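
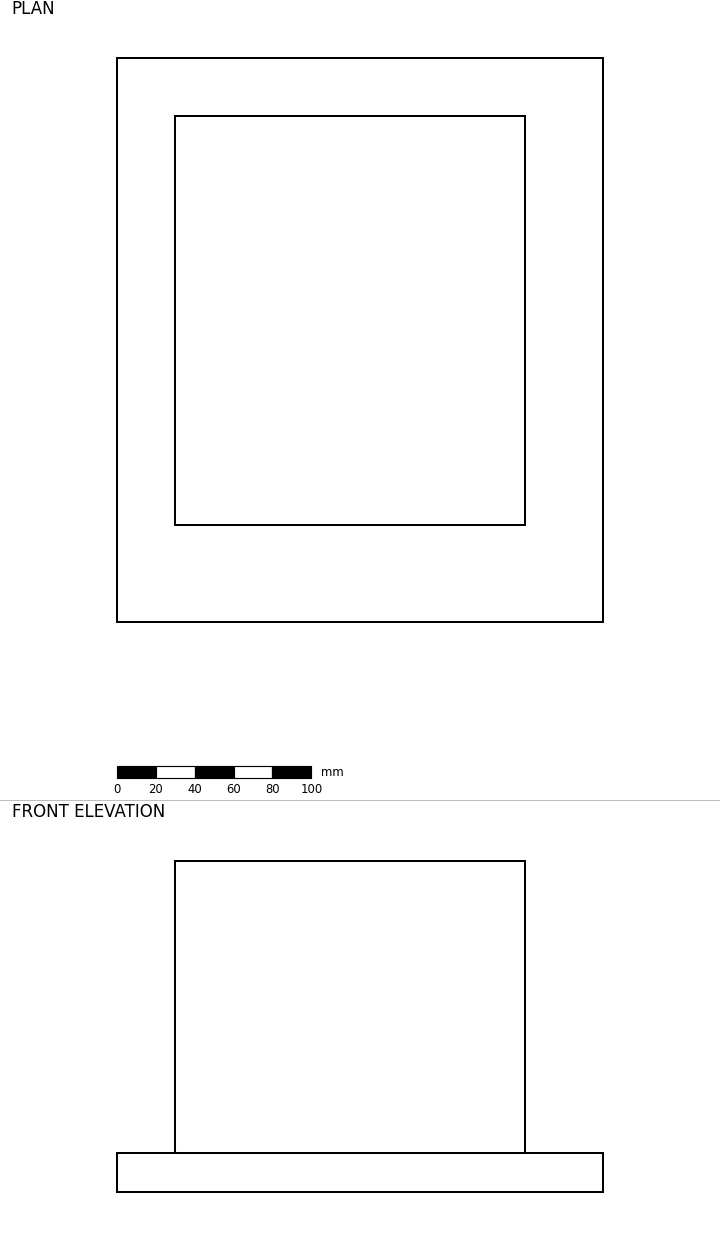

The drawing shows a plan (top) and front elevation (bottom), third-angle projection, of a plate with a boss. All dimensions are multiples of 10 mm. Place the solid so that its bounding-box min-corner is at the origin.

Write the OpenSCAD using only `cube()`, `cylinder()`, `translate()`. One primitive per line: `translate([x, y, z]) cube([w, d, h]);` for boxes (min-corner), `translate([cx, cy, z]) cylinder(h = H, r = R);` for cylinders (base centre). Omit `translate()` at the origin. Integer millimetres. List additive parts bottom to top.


cube([250, 290, 20]);
translate([30, 50, 20]) cube([180, 210, 150]);


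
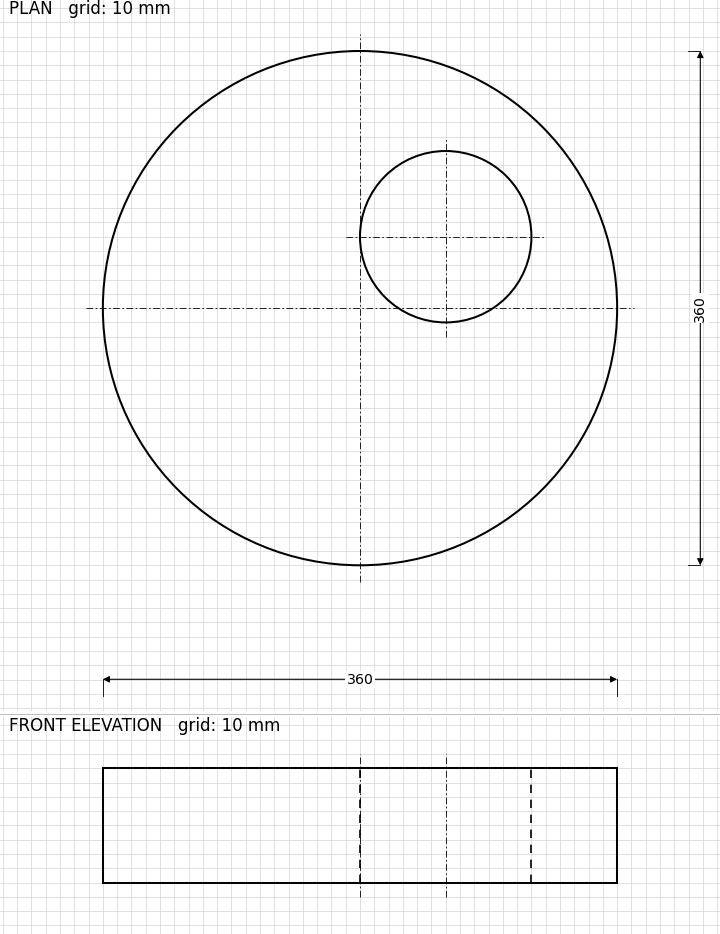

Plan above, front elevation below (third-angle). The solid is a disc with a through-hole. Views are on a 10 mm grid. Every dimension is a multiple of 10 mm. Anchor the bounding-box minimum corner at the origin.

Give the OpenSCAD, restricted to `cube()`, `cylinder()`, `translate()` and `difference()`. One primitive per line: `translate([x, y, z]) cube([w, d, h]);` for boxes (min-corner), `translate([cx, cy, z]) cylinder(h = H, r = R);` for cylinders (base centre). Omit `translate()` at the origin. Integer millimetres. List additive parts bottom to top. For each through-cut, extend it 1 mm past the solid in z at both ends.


difference() {
  translate([180, 180, 0]) cylinder(h = 80, r = 180);
  translate([240, 230, -1]) cylinder(h = 82, r = 60);
}


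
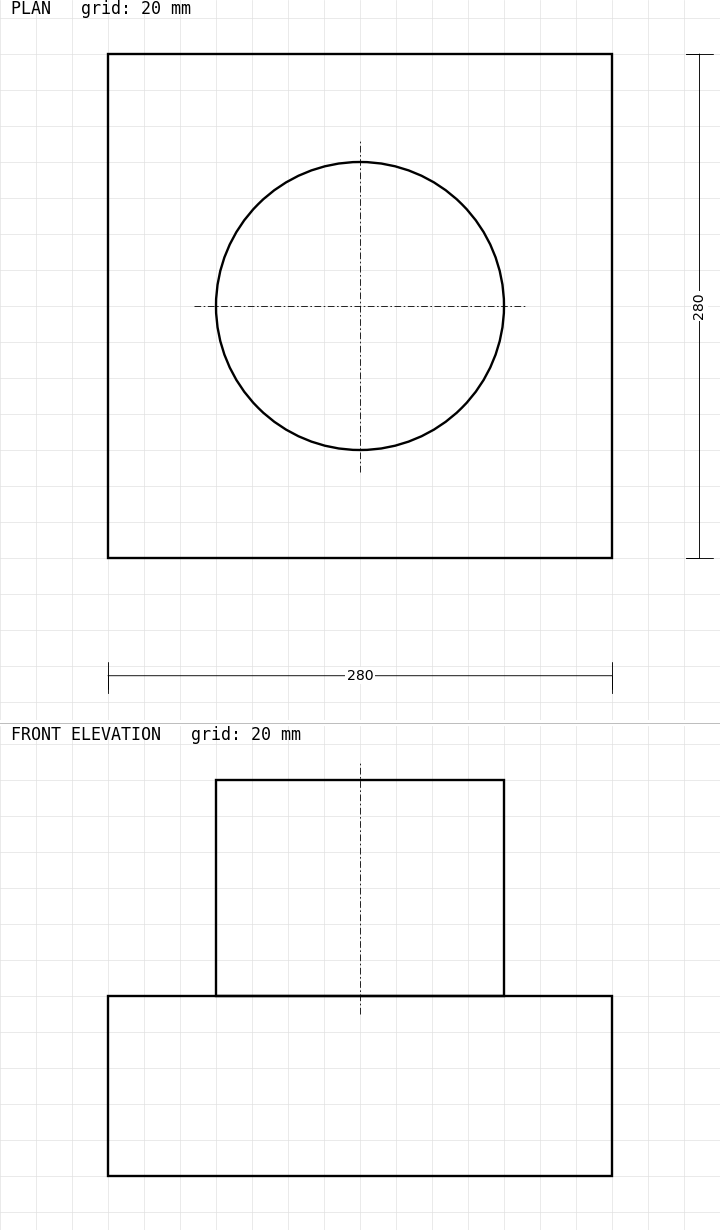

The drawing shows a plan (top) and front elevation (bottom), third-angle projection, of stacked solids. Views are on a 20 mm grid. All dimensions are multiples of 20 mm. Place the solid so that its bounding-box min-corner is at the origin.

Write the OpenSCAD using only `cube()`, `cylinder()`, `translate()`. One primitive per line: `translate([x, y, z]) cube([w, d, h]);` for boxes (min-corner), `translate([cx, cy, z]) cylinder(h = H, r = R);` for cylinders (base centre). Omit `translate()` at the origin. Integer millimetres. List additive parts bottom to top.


cube([280, 280, 100]);
translate([140, 140, 100]) cylinder(h = 120, r = 80);


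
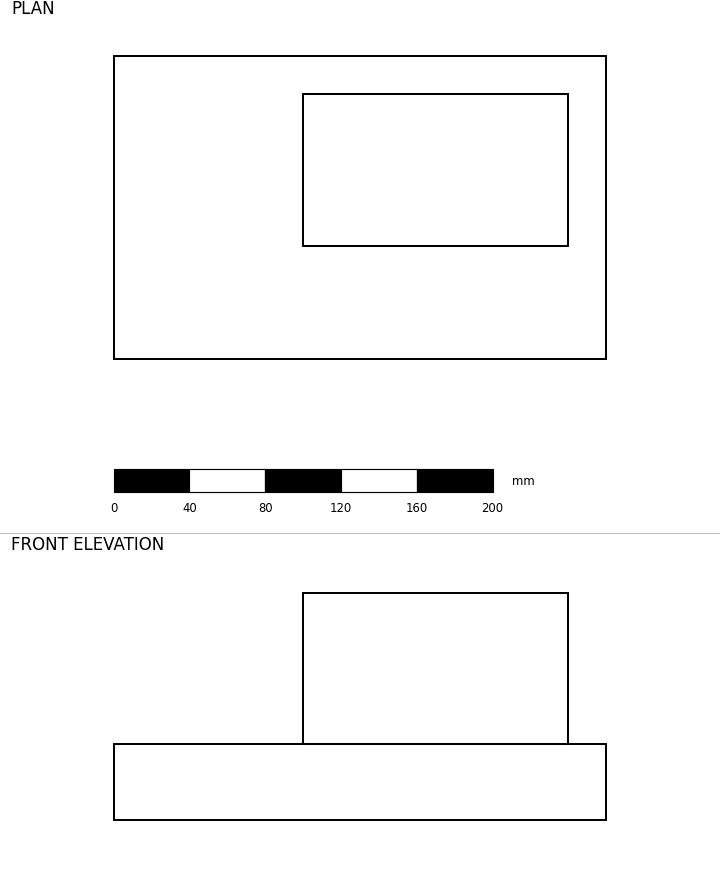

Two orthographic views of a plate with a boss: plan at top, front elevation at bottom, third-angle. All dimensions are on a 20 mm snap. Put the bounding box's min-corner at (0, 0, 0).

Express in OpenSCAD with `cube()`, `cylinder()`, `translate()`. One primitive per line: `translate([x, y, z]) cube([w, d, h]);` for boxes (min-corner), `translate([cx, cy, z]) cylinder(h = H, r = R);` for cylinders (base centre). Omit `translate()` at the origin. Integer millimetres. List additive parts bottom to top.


cube([260, 160, 40]);
translate([100, 60, 40]) cube([140, 80, 80]);


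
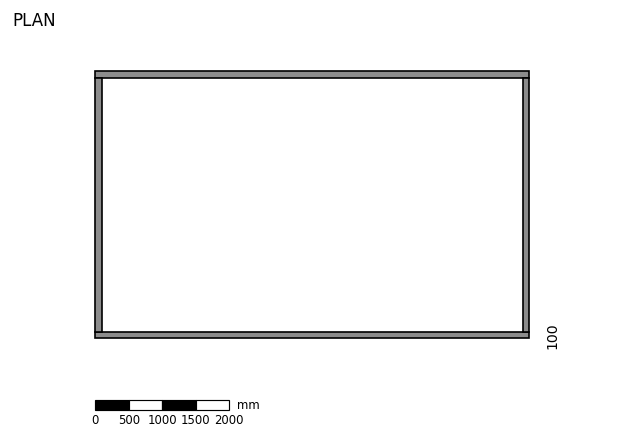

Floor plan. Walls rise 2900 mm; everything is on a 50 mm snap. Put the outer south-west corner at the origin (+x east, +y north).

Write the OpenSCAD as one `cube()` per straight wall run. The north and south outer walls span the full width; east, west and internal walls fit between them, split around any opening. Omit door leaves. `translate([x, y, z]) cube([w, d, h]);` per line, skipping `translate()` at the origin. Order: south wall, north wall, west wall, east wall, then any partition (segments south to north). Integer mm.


cube([6500, 100, 2900]);
translate([0, 3900, 0]) cube([6500, 100, 2900]);
translate([0, 100, 0]) cube([100, 3800, 2900]);
translate([6400, 100, 0]) cube([100, 3800, 2900]);


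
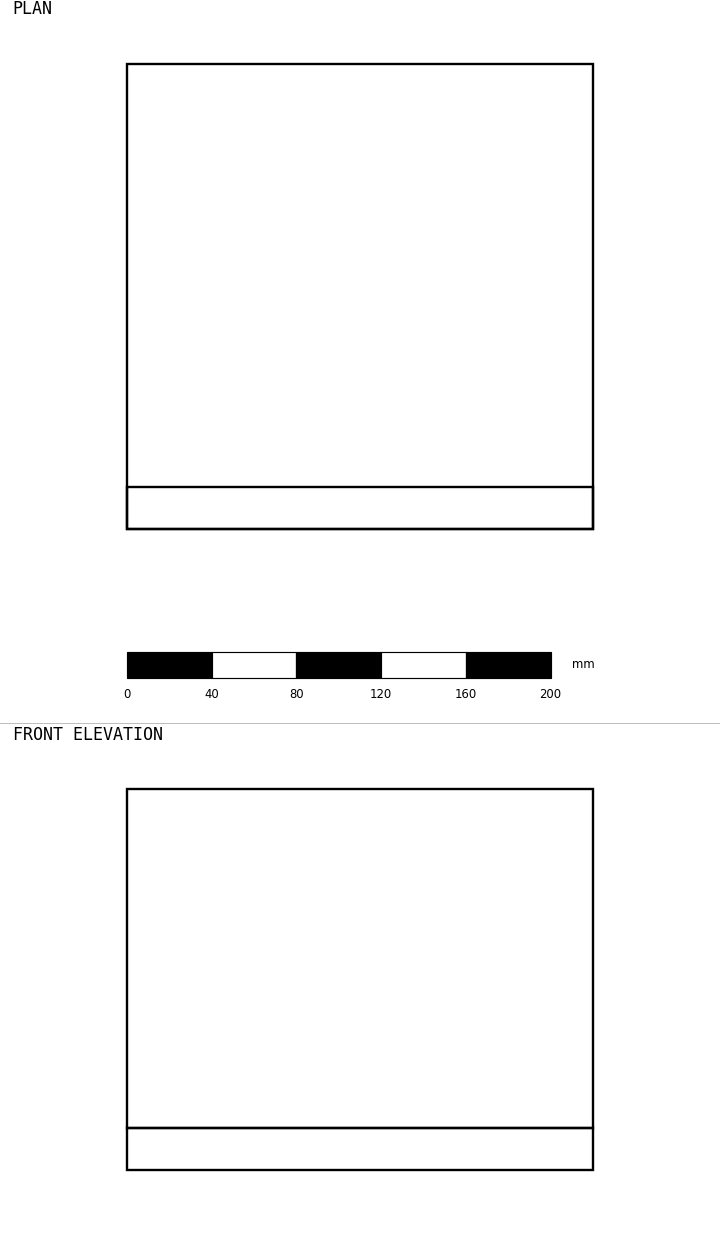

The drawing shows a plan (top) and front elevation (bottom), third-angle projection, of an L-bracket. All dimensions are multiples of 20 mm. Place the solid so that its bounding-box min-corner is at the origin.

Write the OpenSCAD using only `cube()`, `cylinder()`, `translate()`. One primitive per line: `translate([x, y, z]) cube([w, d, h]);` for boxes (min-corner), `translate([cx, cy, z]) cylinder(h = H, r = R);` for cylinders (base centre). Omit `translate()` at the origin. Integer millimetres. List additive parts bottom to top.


cube([220, 220, 20]);
translate([0, 0, 20]) cube([220, 20, 160]);


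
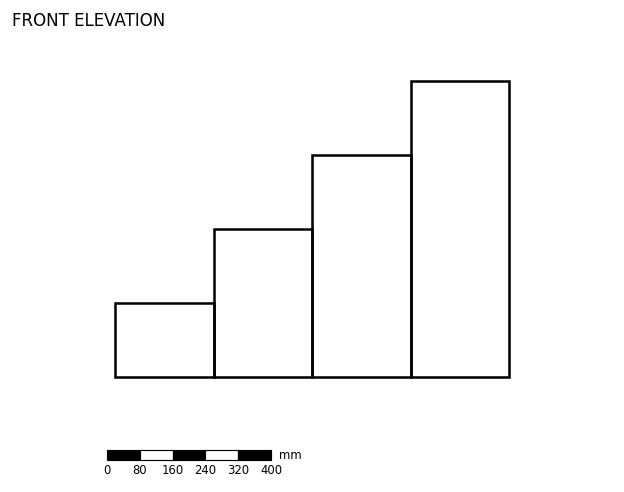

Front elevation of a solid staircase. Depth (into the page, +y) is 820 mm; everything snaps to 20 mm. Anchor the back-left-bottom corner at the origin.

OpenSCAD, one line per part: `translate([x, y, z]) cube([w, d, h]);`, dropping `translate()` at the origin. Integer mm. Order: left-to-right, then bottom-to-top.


cube([240, 820, 180]);
translate([240, 0, 0]) cube([240, 820, 360]);
translate([480, 0, 0]) cube([240, 820, 540]);
translate([720, 0, 0]) cube([240, 820, 720]);


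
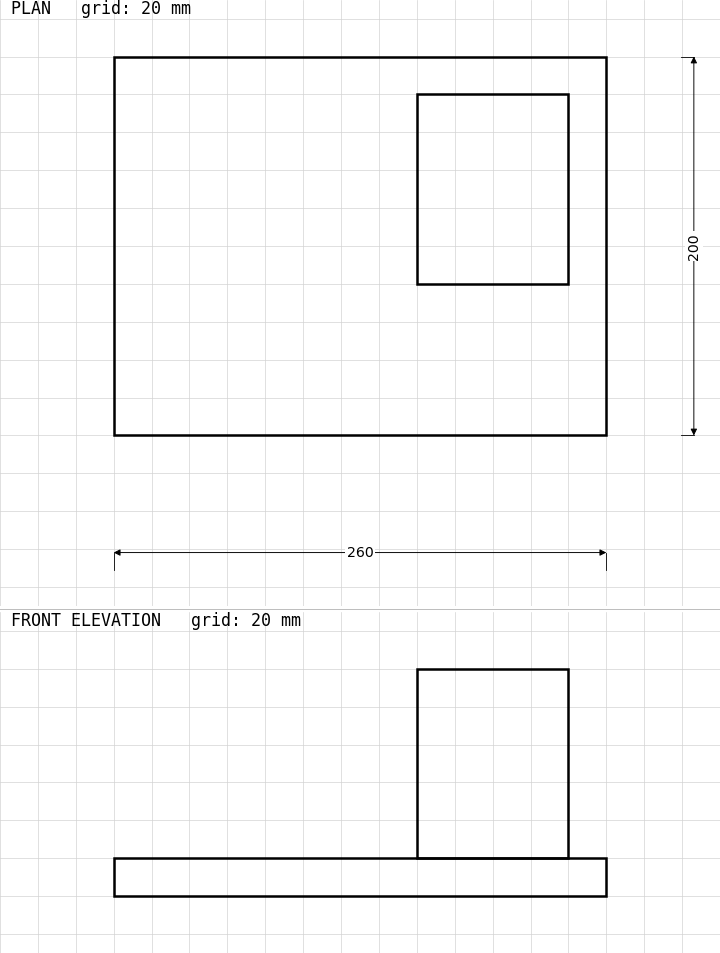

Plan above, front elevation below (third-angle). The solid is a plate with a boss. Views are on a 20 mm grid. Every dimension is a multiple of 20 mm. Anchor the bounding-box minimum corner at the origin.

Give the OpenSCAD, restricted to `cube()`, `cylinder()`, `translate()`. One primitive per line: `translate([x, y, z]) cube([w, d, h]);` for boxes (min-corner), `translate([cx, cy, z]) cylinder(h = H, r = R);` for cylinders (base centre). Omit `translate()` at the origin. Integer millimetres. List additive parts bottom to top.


cube([260, 200, 20]);
translate([160, 80, 20]) cube([80, 100, 100]);


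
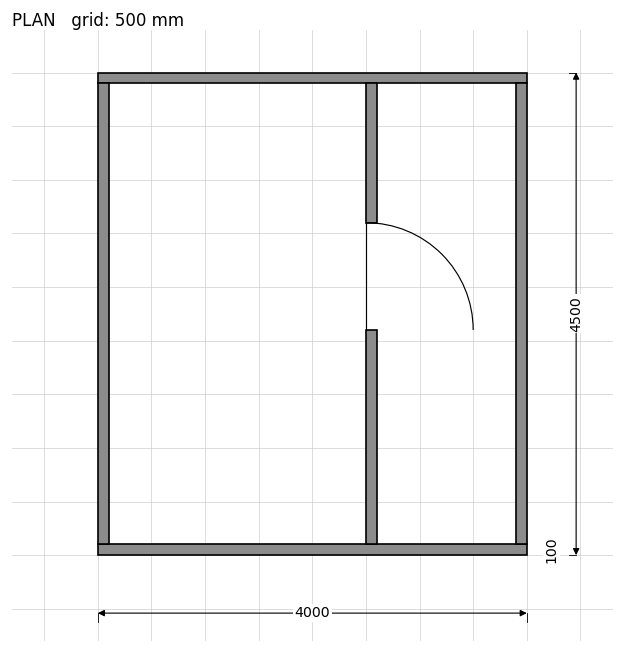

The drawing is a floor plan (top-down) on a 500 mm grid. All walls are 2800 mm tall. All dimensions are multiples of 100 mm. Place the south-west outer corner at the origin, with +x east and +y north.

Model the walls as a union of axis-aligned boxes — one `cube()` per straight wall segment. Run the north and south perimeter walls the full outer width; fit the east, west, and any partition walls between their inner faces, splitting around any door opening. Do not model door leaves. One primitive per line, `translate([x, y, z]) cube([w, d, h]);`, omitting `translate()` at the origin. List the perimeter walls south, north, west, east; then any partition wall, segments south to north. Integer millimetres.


cube([4000, 100, 2800]);
translate([0, 4400, 0]) cube([4000, 100, 2800]);
translate([0, 100, 0]) cube([100, 4300, 2800]);
translate([3900, 100, 0]) cube([100, 4300, 2800]);
translate([2500, 100, 0]) cube([100, 2000, 2800]);
translate([2500, 3100, 0]) cube([100, 1300, 2800]);


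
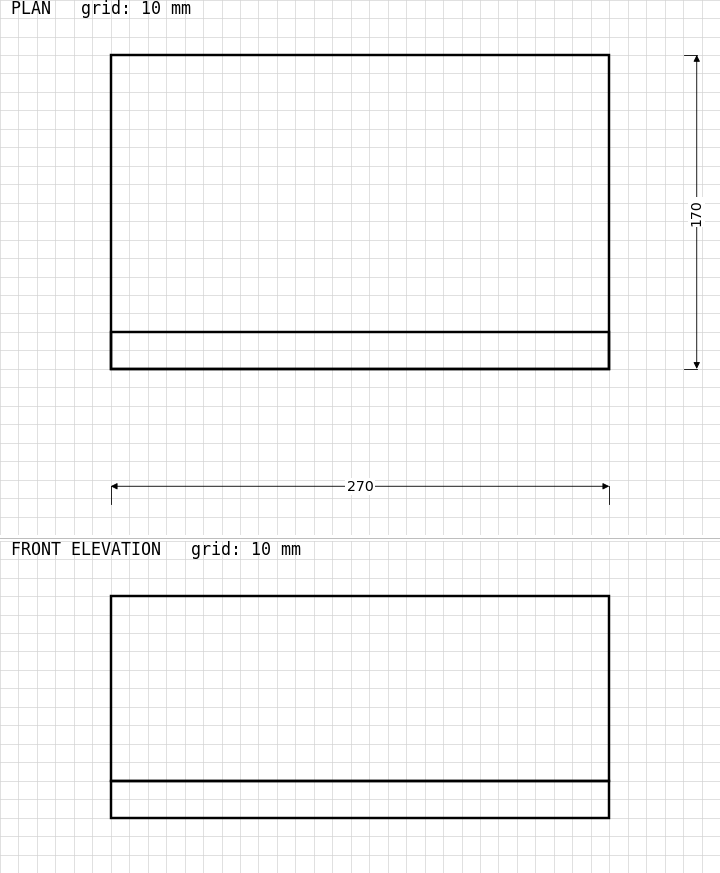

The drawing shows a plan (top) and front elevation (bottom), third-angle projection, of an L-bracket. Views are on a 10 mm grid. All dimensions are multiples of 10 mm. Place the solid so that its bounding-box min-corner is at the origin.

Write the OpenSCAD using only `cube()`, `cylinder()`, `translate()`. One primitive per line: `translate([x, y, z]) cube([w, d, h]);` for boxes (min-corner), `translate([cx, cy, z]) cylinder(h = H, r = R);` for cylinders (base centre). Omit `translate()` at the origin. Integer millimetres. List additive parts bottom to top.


cube([270, 170, 20]);
translate([0, 0, 20]) cube([270, 20, 100]);


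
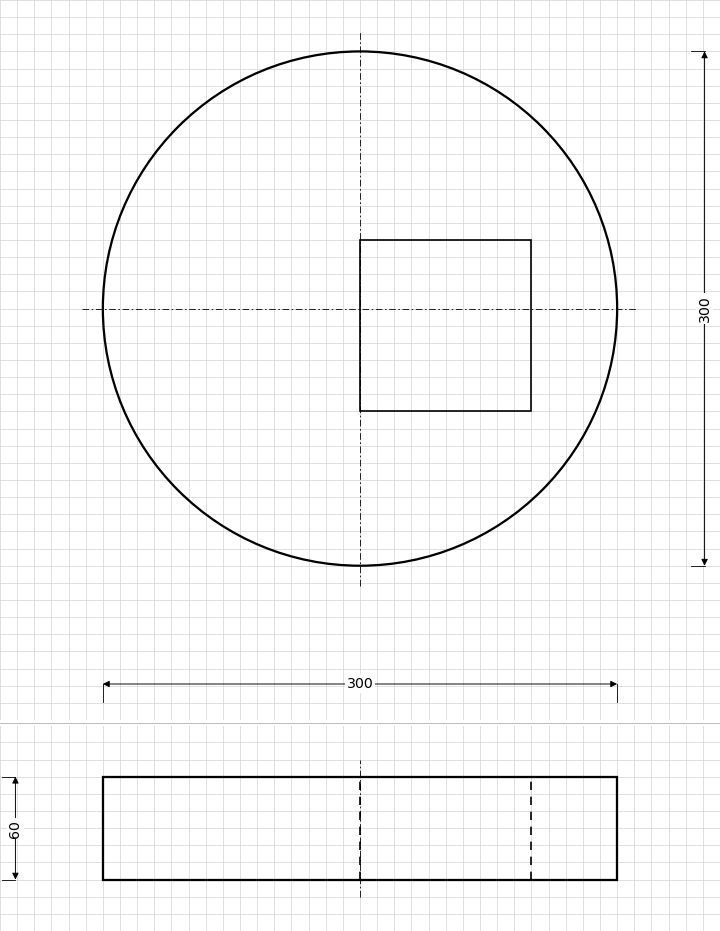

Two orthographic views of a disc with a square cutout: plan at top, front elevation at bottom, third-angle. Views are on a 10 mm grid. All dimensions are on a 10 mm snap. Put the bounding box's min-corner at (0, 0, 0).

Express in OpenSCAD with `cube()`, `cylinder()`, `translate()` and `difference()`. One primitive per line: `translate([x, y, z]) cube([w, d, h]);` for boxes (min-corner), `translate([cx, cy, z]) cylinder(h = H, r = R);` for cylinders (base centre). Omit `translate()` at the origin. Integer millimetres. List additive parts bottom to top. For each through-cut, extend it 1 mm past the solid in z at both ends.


difference() {
  translate([150, 150, 0]) cylinder(h = 60, r = 150);
  translate([150, 90, -1]) cube([100, 100, 62]);
}


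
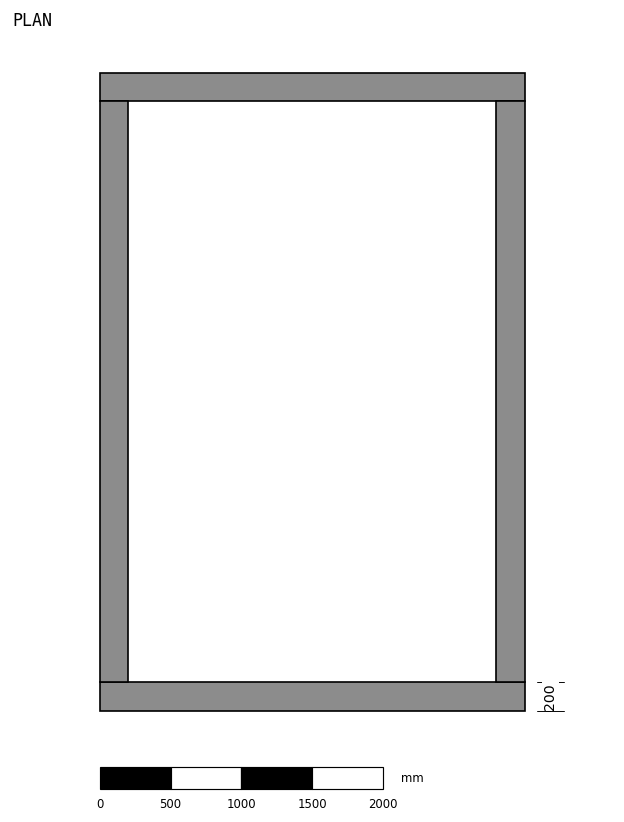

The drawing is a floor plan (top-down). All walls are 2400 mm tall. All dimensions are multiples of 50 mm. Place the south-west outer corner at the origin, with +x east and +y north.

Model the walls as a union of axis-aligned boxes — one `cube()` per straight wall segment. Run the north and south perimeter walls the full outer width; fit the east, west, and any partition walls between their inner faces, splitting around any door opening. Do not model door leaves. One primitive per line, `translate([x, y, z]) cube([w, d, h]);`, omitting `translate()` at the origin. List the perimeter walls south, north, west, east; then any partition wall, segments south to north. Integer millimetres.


cube([3000, 200, 2400]);
translate([0, 4300, 0]) cube([3000, 200, 2400]);
translate([0, 200, 0]) cube([200, 4100, 2400]);
translate([2800, 200, 0]) cube([200, 4100, 2400]);


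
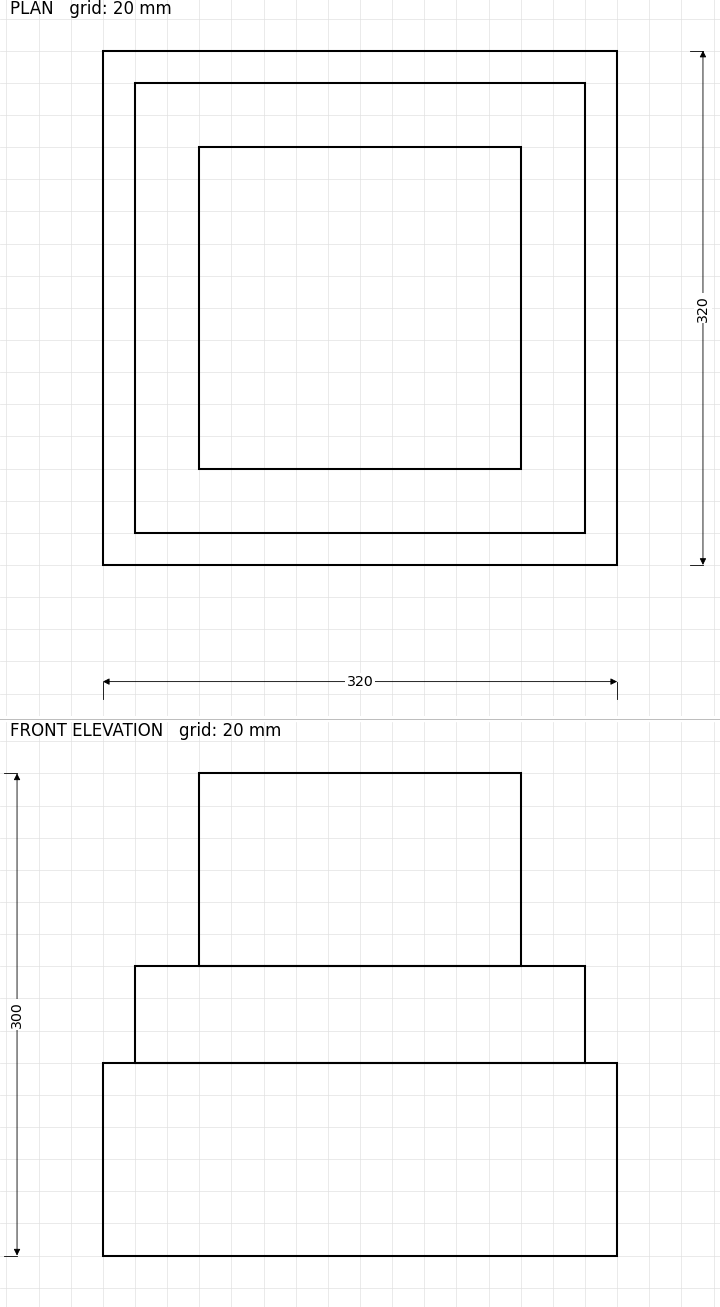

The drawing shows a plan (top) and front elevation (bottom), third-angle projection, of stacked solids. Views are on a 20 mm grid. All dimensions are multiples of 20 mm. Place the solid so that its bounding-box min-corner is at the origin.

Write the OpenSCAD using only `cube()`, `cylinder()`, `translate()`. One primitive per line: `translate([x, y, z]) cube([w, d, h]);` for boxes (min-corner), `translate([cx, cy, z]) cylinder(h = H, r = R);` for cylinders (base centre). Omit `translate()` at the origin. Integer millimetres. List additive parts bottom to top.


cube([320, 320, 120]);
translate([20, 20, 120]) cube([280, 280, 60]);
translate([60, 60, 180]) cube([200, 200, 120]);


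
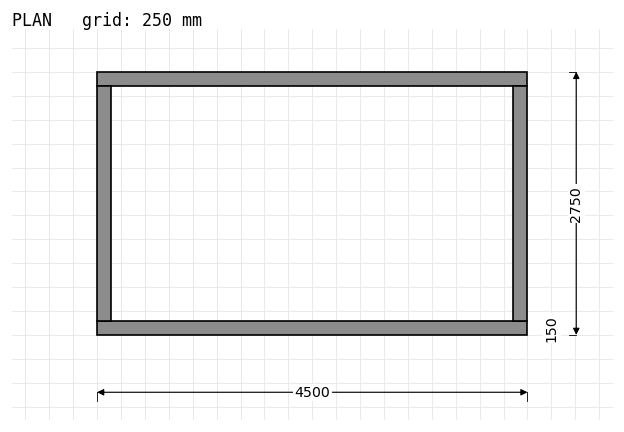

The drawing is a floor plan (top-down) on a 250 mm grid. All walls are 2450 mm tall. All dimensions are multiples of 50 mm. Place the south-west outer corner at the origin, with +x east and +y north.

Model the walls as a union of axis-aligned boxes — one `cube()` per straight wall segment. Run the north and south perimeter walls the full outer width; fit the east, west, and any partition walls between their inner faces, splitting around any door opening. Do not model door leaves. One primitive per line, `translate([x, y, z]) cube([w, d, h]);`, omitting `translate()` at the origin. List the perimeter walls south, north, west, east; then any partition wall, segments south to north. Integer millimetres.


cube([4500, 150, 2450]);
translate([0, 2600, 0]) cube([4500, 150, 2450]);
translate([0, 150, 0]) cube([150, 2450, 2450]);
translate([4350, 150, 0]) cube([150, 2450, 2450]);


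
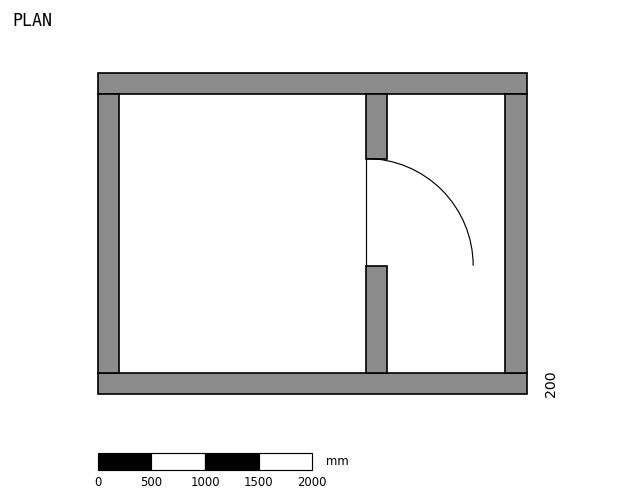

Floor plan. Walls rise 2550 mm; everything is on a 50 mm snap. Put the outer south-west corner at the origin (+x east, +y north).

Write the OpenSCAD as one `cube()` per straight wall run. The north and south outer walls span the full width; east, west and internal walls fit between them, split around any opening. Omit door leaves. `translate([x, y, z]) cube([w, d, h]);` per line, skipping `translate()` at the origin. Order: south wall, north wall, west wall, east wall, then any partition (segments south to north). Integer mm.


cube([4000, 200, 2550]);
translate([0, 2800, 0]) cube([4000, 200, 2550]);
translate([0, 200, 0]) cube([200, 2600, 2550]);
translate([3800, 200, 0]) cube([200, 2600, 2550]);
translate([2500, 200, 0]) cube([200, 1000, 2550]);
translate([2500, 2200, 0]) cube([200, 600, 2550]);


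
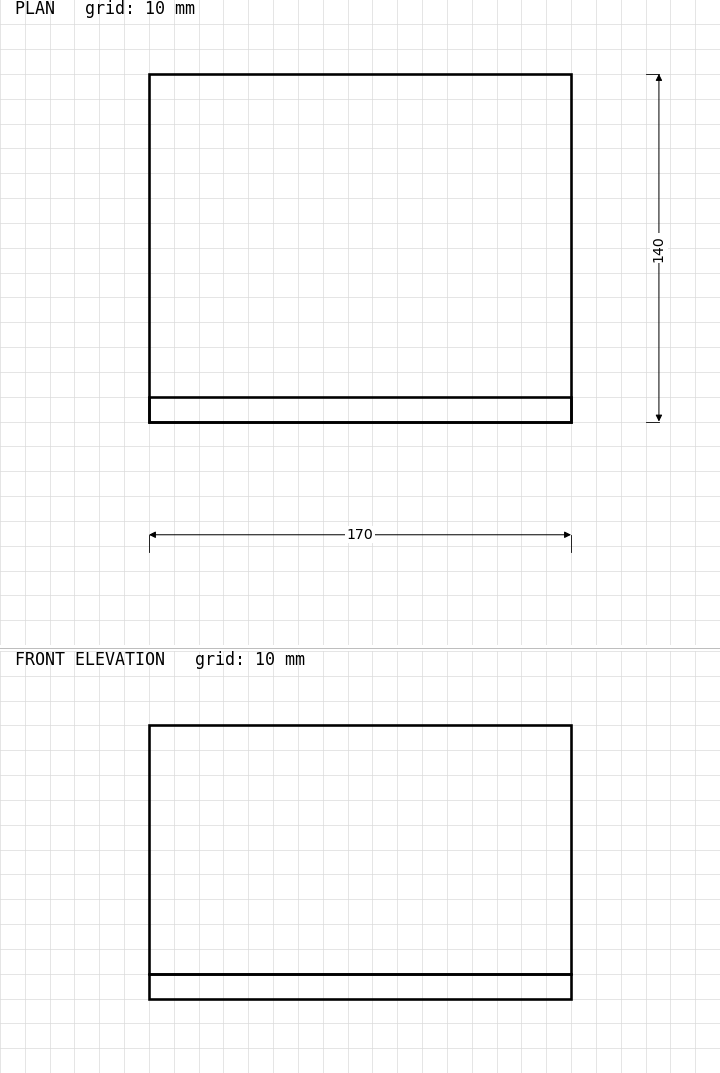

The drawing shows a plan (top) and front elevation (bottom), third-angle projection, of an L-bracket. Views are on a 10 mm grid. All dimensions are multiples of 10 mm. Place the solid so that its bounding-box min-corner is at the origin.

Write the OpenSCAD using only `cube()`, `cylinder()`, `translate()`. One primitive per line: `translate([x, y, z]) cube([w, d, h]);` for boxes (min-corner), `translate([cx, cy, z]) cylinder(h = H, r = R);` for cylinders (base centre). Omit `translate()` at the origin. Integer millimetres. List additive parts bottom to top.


cube([170, 140, 10]);
translate([0, 0, 10]) cube([170, 10, 100]);


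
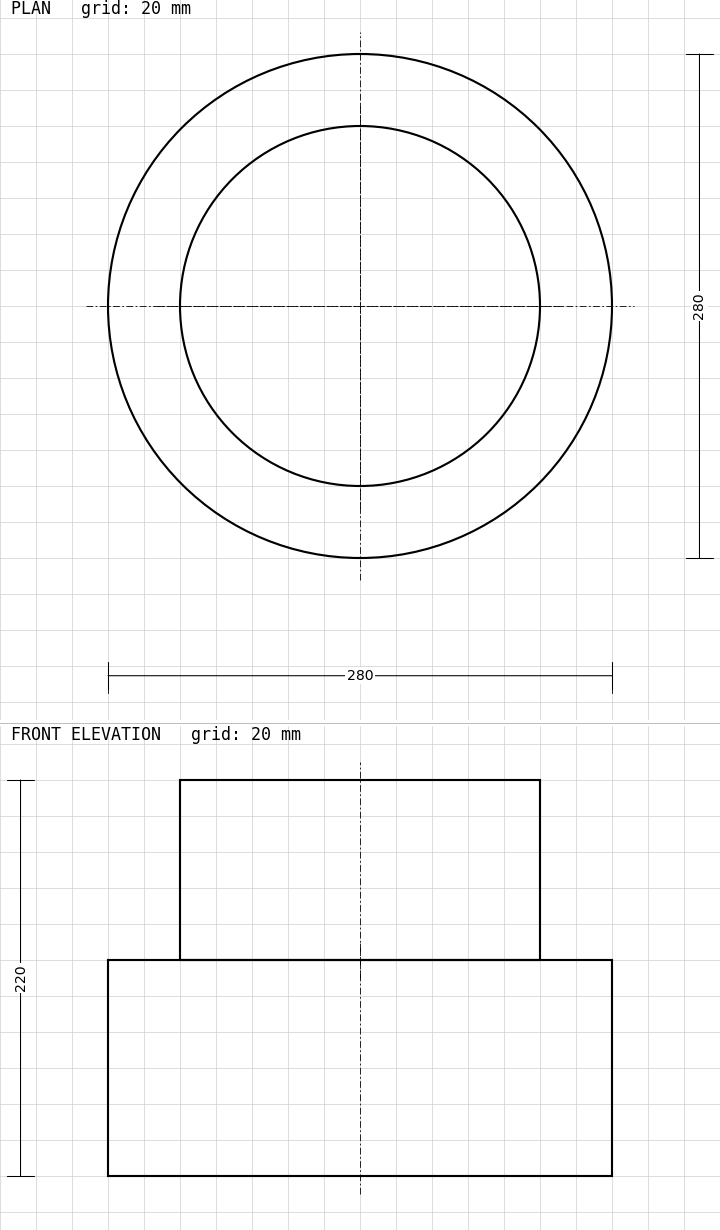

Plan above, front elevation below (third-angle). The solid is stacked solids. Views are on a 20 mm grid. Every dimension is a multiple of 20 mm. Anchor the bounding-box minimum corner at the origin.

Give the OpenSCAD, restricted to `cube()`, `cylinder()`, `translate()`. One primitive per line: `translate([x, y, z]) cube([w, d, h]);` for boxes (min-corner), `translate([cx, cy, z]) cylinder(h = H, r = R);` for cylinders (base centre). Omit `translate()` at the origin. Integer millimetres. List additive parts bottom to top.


translate([140, 140, 0]) cylinder(h = 120, r = 140);
translate([140, 140, 120]) cylinder(h = 100, r = 100);


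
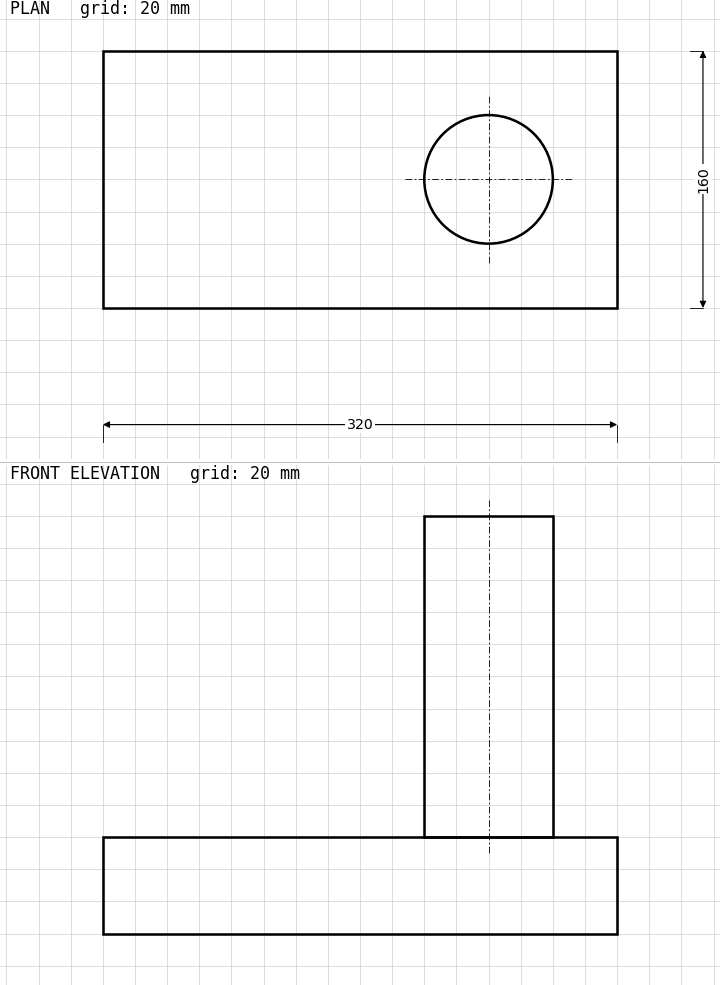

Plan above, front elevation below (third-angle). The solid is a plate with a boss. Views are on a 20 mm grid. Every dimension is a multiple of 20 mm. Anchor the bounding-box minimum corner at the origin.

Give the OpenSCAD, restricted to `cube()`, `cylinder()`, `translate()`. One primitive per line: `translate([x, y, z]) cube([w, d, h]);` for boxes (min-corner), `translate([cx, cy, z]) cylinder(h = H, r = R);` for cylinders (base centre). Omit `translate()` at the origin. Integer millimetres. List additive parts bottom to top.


cube([320, 160, 60]);
translate([240, 80, 60]) cylinder(h = 200, r = 40);


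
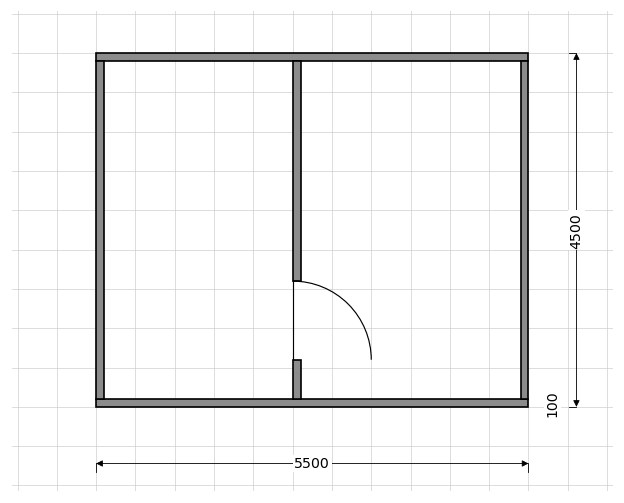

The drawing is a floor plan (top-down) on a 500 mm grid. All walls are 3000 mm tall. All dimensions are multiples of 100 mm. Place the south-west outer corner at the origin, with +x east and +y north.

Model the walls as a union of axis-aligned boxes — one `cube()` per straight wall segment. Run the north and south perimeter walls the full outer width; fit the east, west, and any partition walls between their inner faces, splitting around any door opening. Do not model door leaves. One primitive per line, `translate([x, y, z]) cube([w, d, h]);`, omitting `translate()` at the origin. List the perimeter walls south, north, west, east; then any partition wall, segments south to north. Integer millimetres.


cube([5500, 100, 3000]);
translate([0, 4400, 0]) cube([5500, 100, 3000]);
translate([0, 100, 0]) cube([100, 4300, 3000]);
translate([5400, 100, 0]) cube([100, 4300, 3000]);
translate([2500, 100, 0]) cube([100, 500, 3000]);
translate([2500, 1600, 0]) cube([100, 2800, 3000]);


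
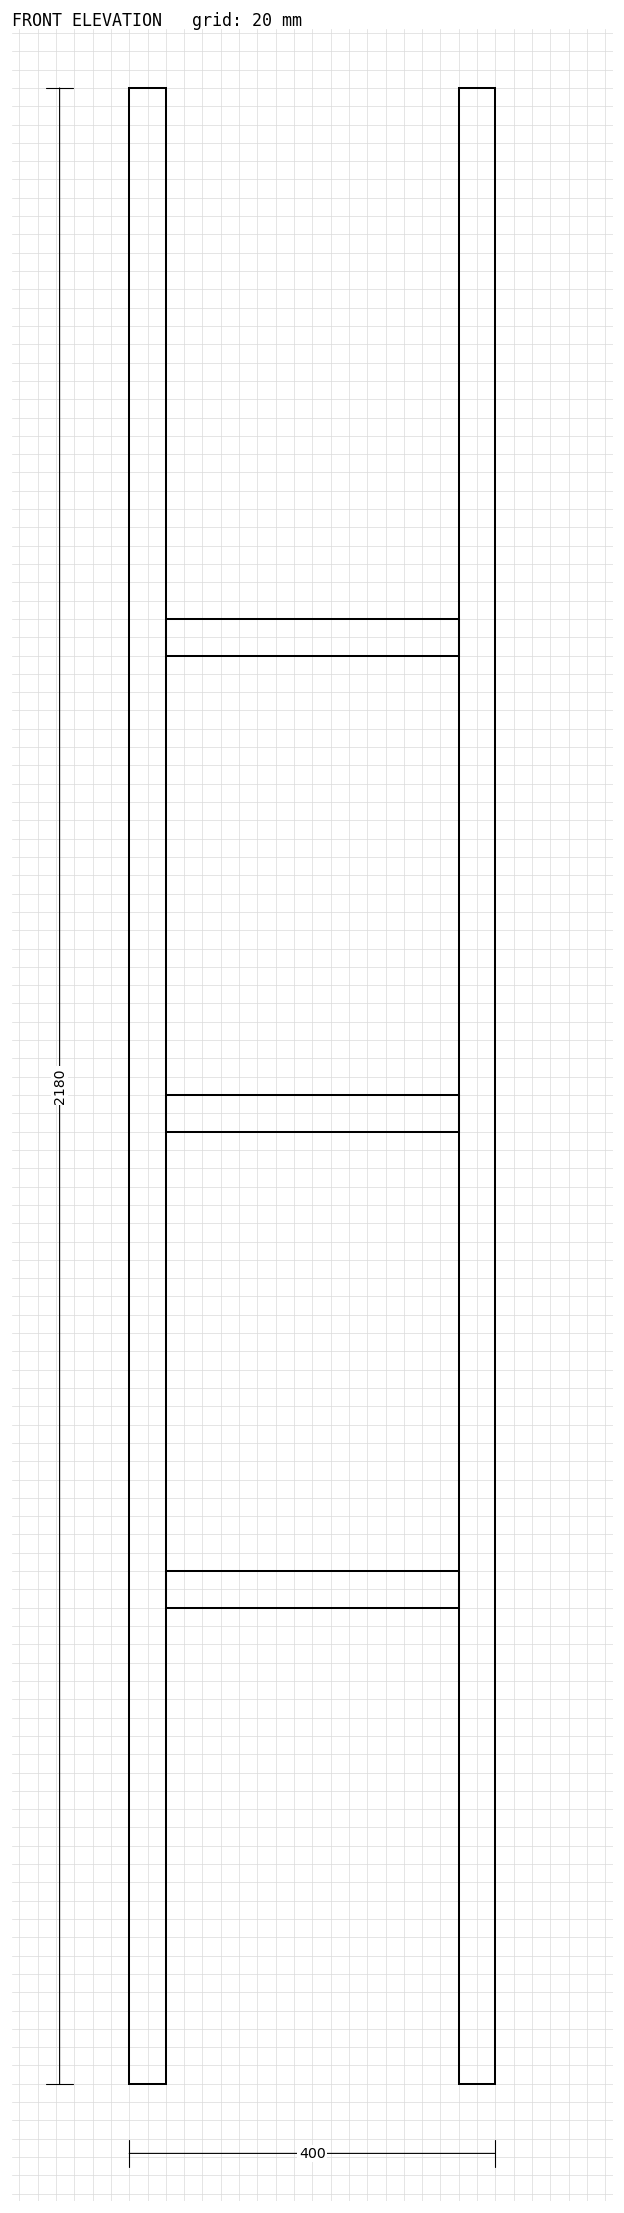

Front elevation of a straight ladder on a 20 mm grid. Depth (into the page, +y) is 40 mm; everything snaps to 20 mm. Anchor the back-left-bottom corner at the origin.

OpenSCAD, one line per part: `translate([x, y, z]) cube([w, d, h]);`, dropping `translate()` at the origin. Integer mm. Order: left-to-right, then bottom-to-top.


cube([40, 40, 2180]);
translate([40, 0, 520]) cube([320, 40, 40]);
translate([40, 0, 1040]) cube([320, 40, 40]);
translate([40, 0, 1560]) cube([320, 40, 40]);
translate([360, 0, 0]) cube([40, 40, 2180]);


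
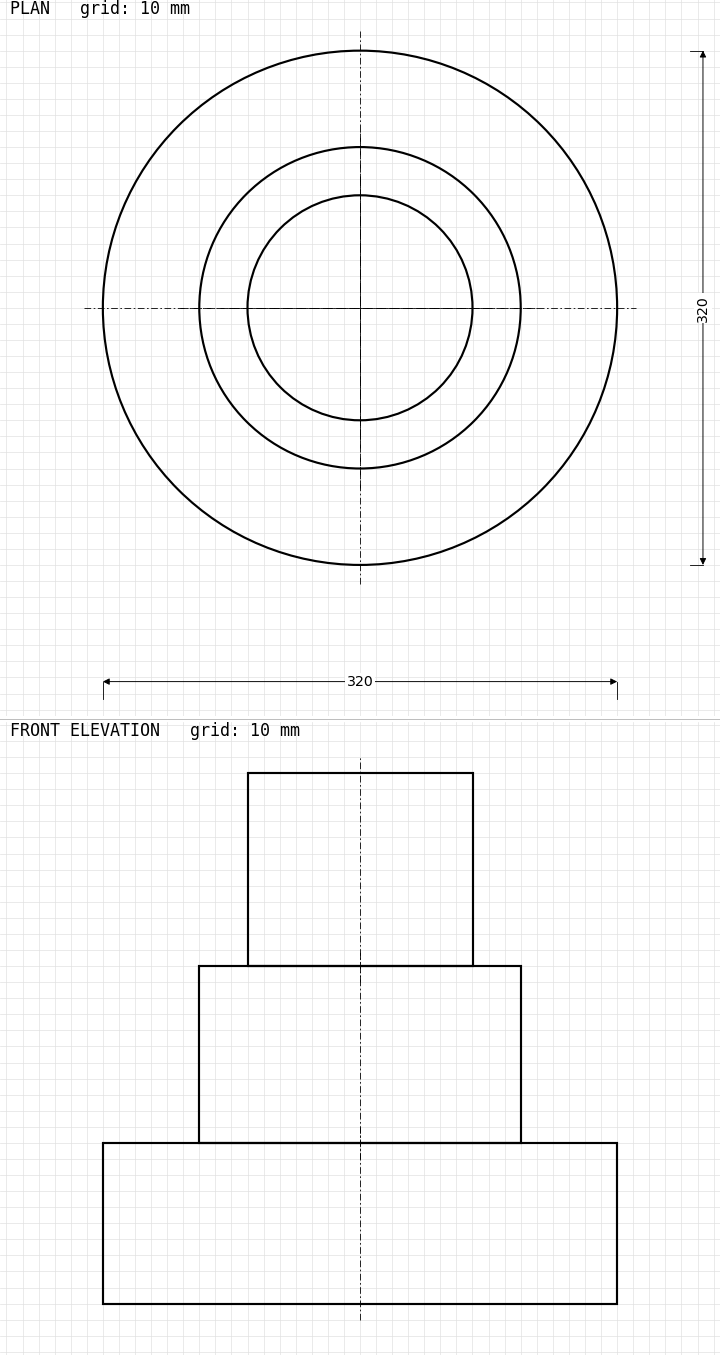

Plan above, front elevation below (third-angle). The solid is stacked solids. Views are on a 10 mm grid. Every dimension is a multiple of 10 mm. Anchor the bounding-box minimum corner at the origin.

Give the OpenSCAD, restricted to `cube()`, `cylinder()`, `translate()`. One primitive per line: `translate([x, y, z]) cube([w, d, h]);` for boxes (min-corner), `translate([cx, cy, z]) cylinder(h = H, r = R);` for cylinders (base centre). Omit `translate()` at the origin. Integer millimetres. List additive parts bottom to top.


translate([160, 160, 0]) cylinder(h = 100, r = 160);
translate([160, 160, 100]) cylinder(h = 110, r = 100);
translate([160, 160, 210]) cylinder(h = 120, r = 70);


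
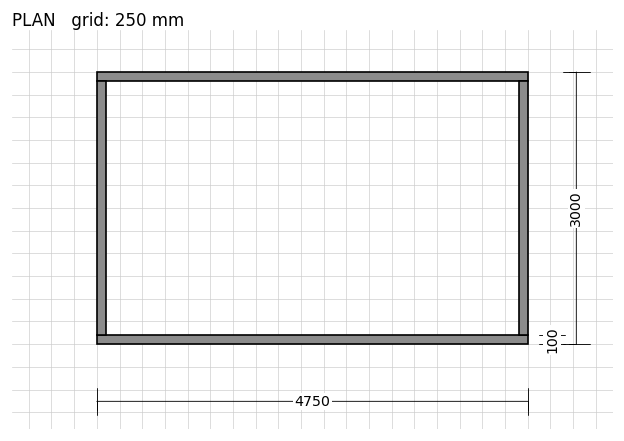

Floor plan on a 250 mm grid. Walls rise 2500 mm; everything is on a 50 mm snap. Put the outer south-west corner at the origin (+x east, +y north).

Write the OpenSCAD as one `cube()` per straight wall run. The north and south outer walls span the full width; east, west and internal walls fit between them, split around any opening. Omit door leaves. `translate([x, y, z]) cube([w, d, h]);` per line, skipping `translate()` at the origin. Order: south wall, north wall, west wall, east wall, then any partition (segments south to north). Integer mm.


cube([4750, 100, 2500]);
translate([0, 2900, 0]) cube([4750, 100, 2500]);
translate([0, 100, 0]) cube([100, 2800, 2500]);
translate([4650, 100, 0]) cube([100, 2800, 2500]);


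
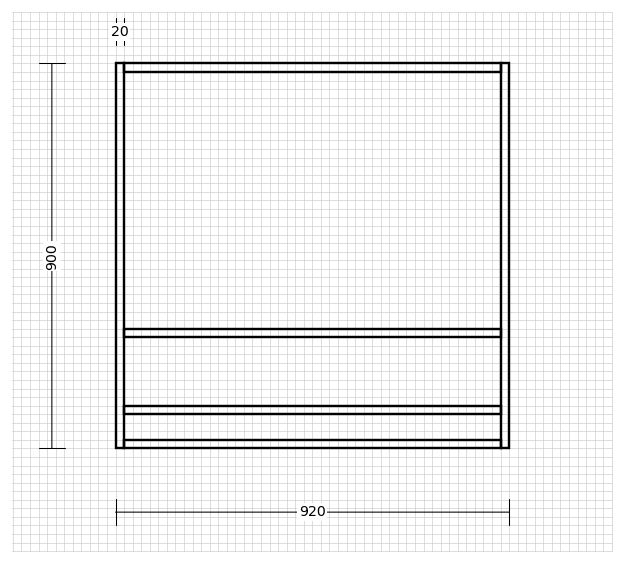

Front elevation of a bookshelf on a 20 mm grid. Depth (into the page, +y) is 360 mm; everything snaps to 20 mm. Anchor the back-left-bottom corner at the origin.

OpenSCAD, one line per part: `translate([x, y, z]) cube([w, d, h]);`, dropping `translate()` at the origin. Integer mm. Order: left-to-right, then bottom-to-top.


cube([20, 360, 900]);
translate([20, 0, 0]) cube([880, 360, 20]);
translate([20, 0, 80]) cube([880, 360, 20]);
translate([20, 0, 260]) cube([880, 360, 20]);
translate([20, 0, 880]) cube([880, 360, 20]);
translate([900, 0, 0]) cube([20, 360, 900]);


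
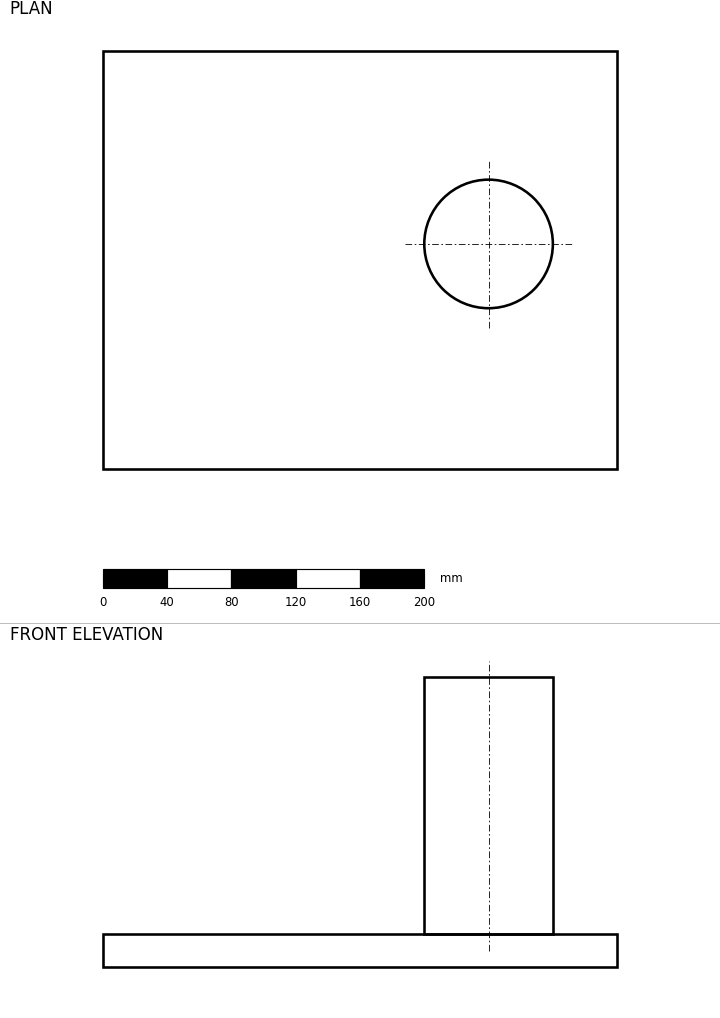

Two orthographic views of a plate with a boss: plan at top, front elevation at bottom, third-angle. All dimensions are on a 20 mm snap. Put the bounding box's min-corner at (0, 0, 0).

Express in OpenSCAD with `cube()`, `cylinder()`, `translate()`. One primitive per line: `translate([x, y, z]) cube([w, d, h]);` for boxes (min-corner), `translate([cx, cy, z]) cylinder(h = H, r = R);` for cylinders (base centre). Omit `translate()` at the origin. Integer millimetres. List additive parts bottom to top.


cube([320, 260, 20]);
translate([240, 140, 20]) cylinder(h = 160, r = 40);


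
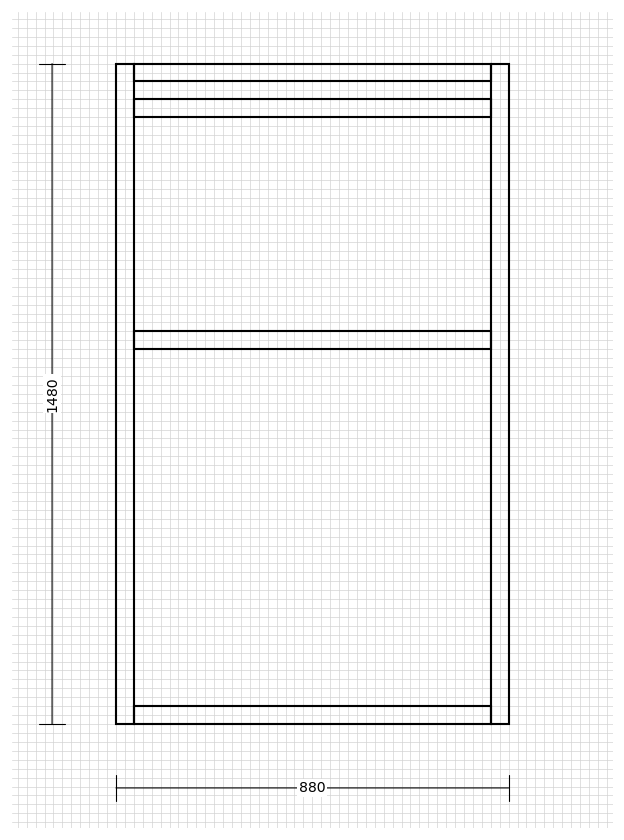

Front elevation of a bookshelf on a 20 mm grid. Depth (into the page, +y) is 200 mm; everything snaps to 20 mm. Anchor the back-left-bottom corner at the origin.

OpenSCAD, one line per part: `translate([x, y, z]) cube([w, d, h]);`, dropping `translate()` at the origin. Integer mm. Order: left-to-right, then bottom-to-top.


cube([40, 200, 1480]);
translate([40, 0, 0]) cube([800, 200, 40]);
translate([40, 0, 840]) cube([800, 200, 40]);
translate([40, 0, 1360]) cube([800, 200, 40]);
translate([40, 0, 1440]) cube([800, 200, 40]);
translate([840, 0, 0]) cube([40, 200, 1480]);


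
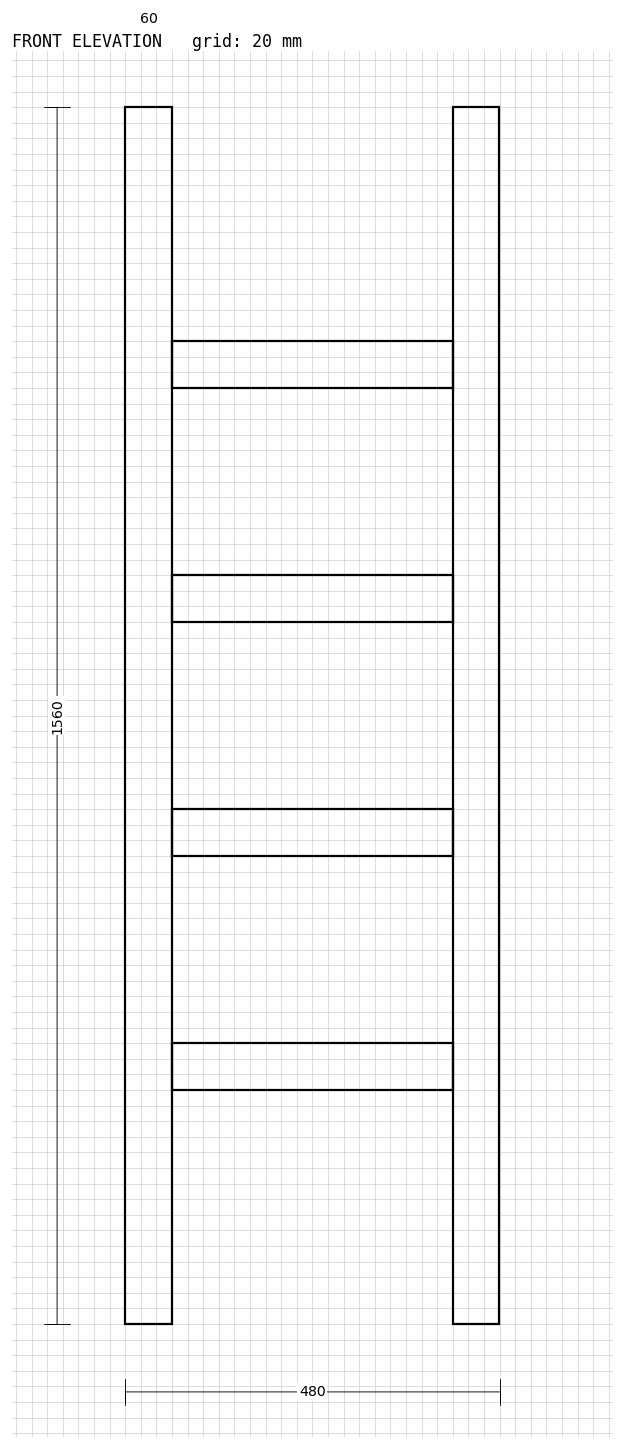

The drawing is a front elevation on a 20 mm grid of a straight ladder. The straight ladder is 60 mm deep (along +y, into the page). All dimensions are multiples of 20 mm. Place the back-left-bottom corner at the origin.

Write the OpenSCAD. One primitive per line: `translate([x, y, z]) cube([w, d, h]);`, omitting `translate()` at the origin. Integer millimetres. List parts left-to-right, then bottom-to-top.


cube([60, 60, 1560]);
translate([60, 0, 300]) cube([360, 60, 60]);
translate([60, 0, 600]) cube([360, 60, 60]);
translate([60, 0, 900]) cube([360, 60, 60]);
translate([60, 0, 1200]) cube([360, 60, 60]);
translate([420, 0, 0]) cube([60, 60, 1560]);


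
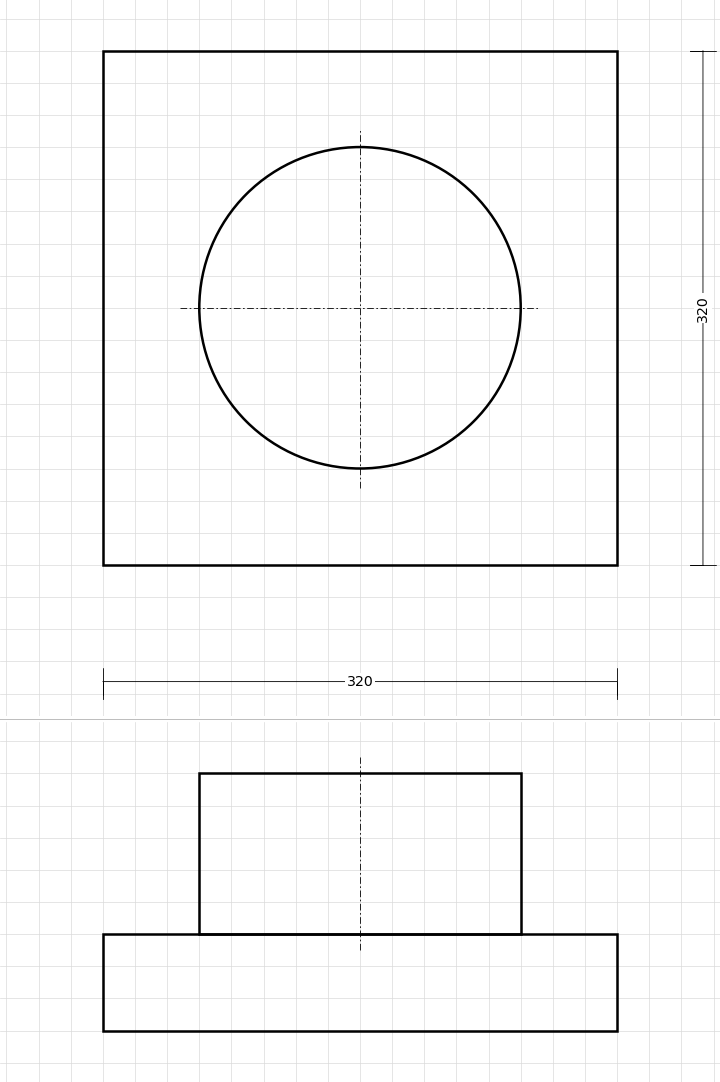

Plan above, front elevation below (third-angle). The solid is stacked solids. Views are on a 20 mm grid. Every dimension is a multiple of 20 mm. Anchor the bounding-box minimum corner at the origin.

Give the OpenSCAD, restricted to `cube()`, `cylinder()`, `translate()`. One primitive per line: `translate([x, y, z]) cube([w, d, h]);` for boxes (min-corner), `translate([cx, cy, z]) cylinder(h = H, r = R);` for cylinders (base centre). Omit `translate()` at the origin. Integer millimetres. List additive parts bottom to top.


cube([320, 320, 60]);
translate([160, 160, 60]) cylinder(h = 100, r = 100);


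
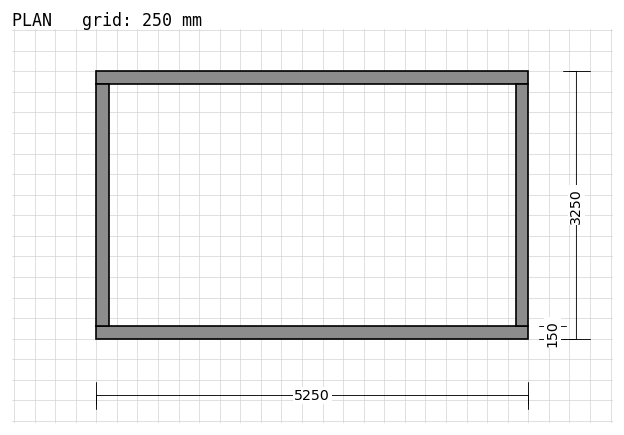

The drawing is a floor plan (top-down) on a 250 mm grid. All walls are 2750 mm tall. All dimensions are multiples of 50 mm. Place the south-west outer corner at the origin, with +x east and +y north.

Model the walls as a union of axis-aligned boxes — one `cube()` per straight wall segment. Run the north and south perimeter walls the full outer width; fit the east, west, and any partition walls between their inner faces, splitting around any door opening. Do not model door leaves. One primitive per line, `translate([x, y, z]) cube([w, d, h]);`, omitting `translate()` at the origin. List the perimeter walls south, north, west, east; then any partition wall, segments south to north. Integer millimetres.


cube([5250, 150, 2750]);
translate([0, 3100, 0]) cube([5250, 150, 2750]);
translate([0, 150, 0]) cube([150, 2950, 2750]);
translate([5100, 150, 0]) cube([150, 2950, 2750]);


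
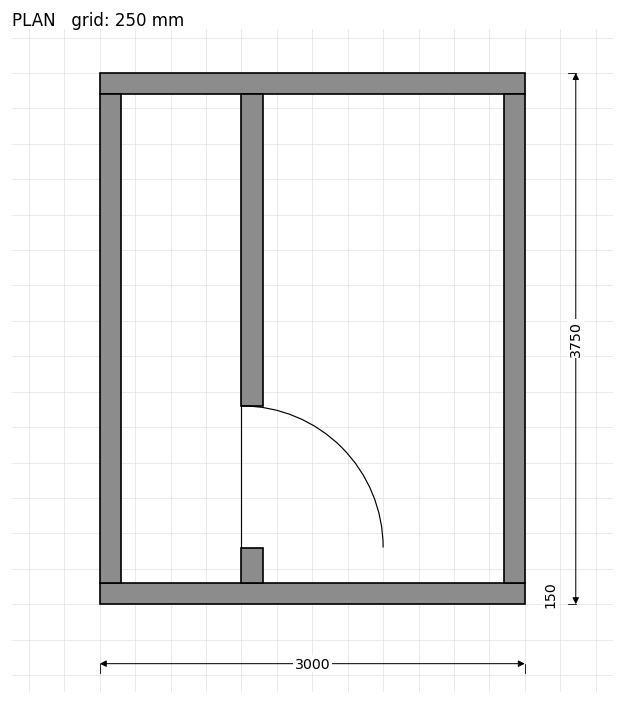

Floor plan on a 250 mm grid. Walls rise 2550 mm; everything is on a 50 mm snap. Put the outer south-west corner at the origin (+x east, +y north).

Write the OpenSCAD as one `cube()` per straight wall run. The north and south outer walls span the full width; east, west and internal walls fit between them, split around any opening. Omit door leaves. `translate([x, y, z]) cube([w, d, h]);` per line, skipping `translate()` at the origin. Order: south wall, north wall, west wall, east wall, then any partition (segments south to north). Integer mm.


cube([3000, 150, 2550]);
translate([0, 3600, 0]) cube([3000, 150, 2550]);
translate([0, 150, 0]) cube([150, 3450, 2550]);
translate([2850, 150, 0]) cube([150, 3450, 2550]);
translate([1000, 150, 0]) cube([150, 250, 2550]);
translate([1000, 1400, 0]) cube([150, 2200, 2550]);


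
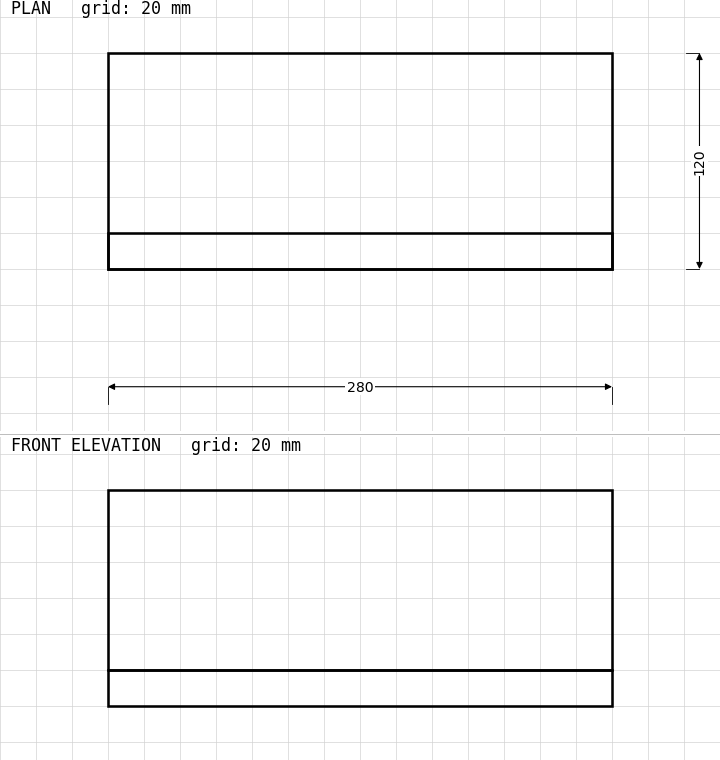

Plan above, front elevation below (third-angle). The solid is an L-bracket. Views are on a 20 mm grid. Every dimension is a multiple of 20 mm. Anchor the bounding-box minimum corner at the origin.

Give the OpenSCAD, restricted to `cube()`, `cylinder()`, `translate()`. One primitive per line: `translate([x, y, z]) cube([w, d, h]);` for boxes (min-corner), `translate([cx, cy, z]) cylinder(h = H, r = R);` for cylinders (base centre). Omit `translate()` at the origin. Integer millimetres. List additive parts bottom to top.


cube([280, 120, 20]);
translate([0, 0, 20]) cube([280, 20, 100]);


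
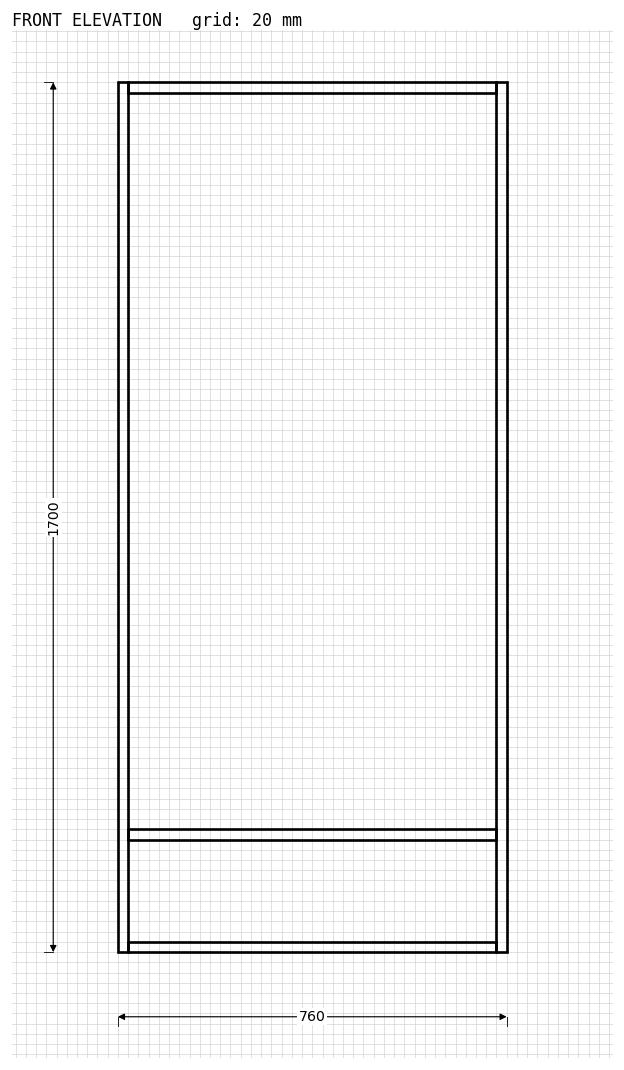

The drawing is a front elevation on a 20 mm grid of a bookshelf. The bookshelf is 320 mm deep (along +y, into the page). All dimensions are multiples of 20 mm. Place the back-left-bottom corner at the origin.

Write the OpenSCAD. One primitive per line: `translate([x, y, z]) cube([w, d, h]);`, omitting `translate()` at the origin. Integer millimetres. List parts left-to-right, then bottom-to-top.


cube([20, 320, 1700]);
translate([20, 0, 0]) cube([720, 320, 20]);
translate([20, 0, 220]) cube([720, 320, 20]);
translate([20, 0, 1680]) cube([720, 320, 20]);
translate([740, 0, 0]) cube([20, 320, 1700]);


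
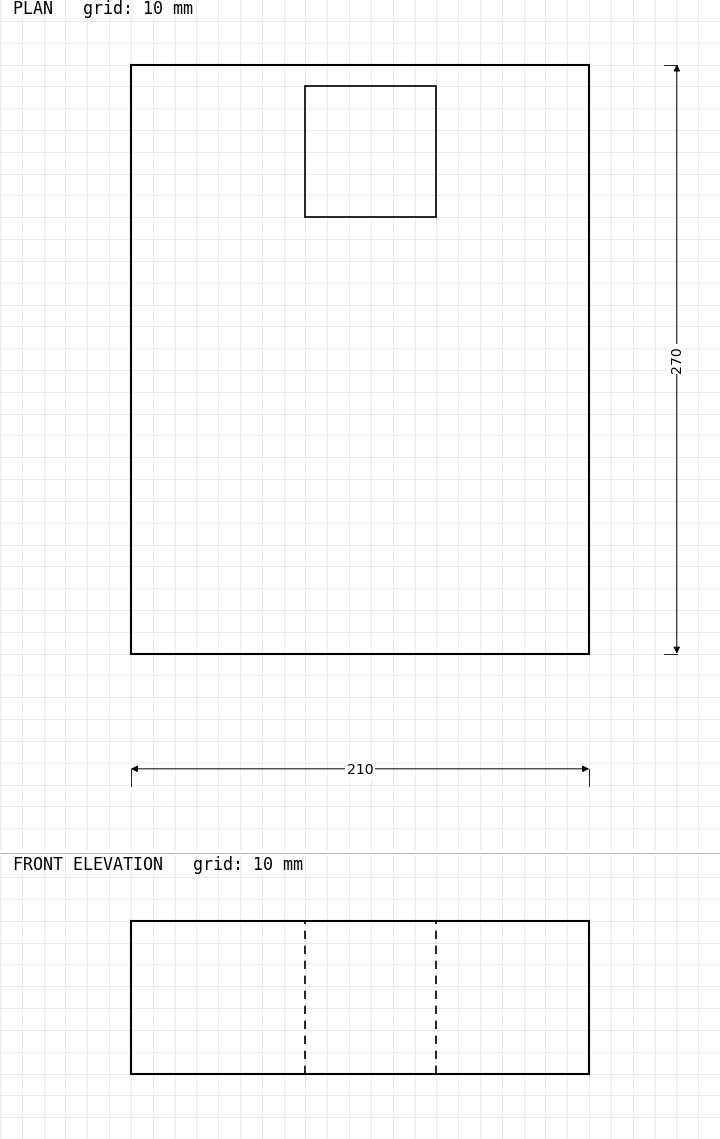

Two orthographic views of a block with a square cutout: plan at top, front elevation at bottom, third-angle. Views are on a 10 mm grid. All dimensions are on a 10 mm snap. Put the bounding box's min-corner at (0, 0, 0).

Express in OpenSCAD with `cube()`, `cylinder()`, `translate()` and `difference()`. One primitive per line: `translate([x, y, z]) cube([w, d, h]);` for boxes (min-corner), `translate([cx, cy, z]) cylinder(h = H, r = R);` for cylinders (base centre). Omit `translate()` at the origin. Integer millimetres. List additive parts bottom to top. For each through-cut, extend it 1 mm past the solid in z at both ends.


difference() {
  cube([210, 270, 70]);
  translate([80, 200, -1]) cube([60, 60, 72]);
}


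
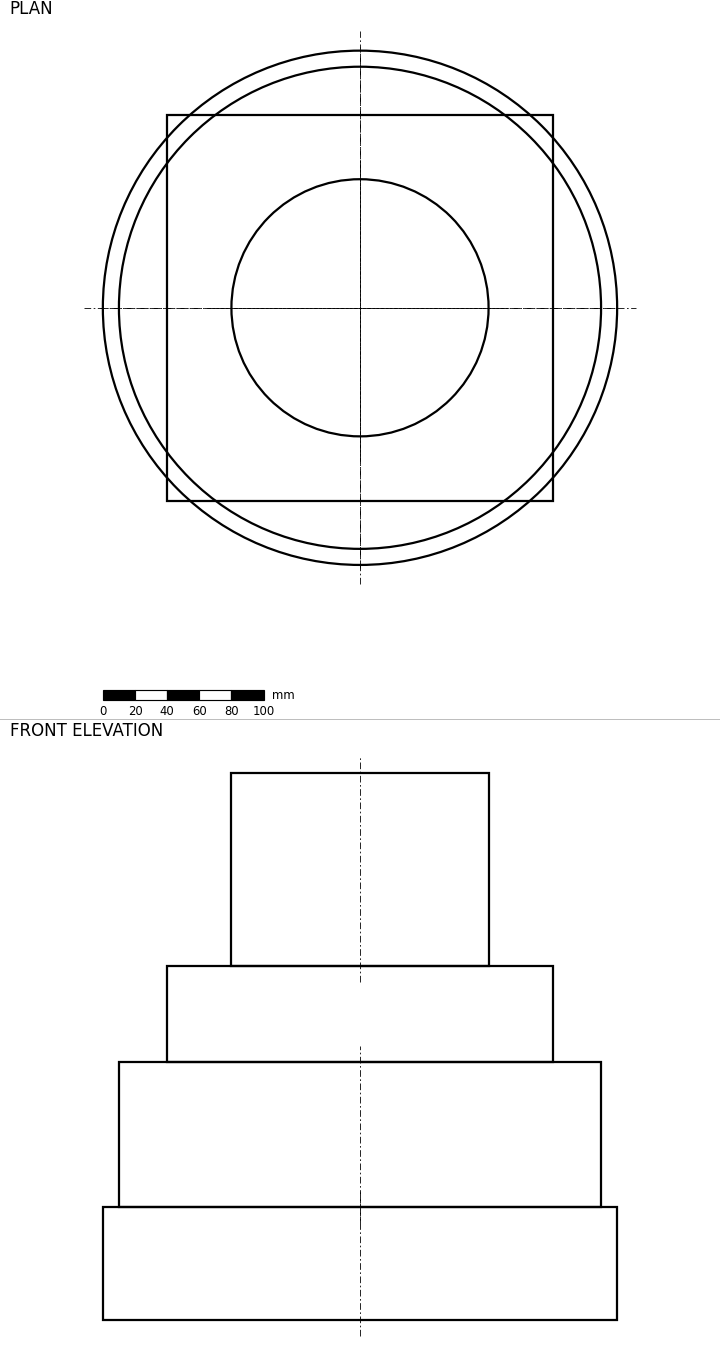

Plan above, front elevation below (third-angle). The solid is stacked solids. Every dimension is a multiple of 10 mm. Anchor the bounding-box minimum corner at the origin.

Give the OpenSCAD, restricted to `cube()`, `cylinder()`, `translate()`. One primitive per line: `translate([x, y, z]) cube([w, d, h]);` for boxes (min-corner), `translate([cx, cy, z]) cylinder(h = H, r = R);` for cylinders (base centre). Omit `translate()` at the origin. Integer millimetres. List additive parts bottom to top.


translate([160, 160, 0]) cylinder(h = 70, r = 160);
translate([160, 160, 70]) cylinder(h = 90, r = 150);
translate([40, 40, 160]) cube([240, 240, 60]);
translate([160, 160, 220]) cylinder(h = 120, r = 80);


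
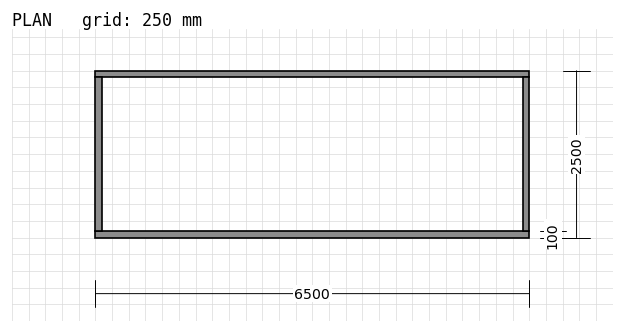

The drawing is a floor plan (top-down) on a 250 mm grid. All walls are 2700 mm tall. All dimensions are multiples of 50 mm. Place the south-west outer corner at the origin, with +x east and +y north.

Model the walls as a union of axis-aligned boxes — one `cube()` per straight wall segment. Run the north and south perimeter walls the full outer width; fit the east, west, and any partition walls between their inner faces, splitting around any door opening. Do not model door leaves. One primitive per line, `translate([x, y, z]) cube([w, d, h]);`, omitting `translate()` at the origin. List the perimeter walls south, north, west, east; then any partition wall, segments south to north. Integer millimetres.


cube([6500, 100, 2700]);
translate([0, 2400, 0]) cube([6500, 100, 2700]);
translate([0, 100, 0]) cube([100, 2300, 2700]);
translate([6400, 100, 0]) cube([100, 2300, 2700]);


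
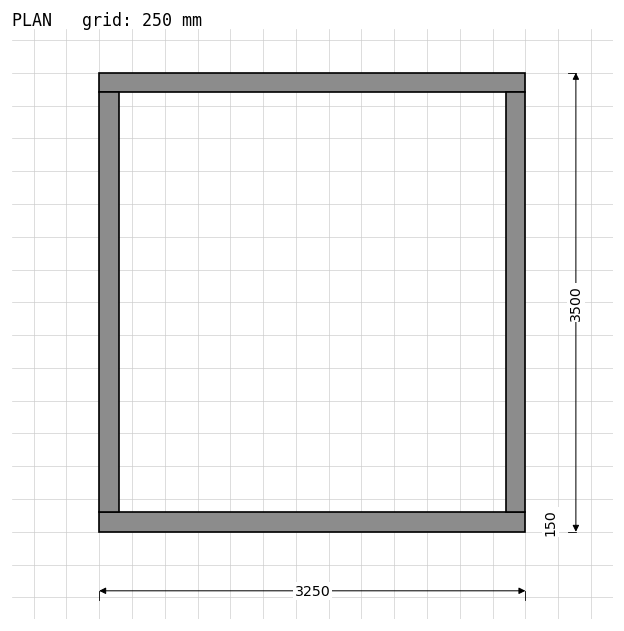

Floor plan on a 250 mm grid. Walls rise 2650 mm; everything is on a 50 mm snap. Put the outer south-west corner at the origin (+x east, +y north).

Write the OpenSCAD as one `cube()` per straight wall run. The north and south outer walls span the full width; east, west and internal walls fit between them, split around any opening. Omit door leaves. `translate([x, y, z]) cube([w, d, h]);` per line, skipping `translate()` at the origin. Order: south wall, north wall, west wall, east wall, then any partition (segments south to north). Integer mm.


cube([3250, 150, 2650]);
translate([0, 3350, 0]) cube([3250, 150, 2650]);
translate([0, 150, 0]) cube([150, 3200, 2650]);
translate([3100, 150, 0]) cube([150, 3200, 2650]);


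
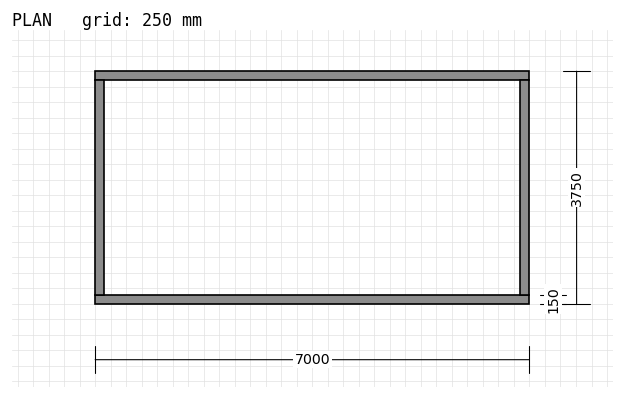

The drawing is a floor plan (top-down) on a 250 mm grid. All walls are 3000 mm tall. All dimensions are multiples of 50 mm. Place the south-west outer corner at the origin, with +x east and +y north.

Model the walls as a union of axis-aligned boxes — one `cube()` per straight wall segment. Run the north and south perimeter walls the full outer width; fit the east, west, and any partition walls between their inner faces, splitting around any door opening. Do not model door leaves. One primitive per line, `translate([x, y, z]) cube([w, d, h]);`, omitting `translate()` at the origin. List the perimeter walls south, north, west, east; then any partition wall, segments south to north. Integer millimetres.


cube([7000, 150, 3000]);
translate([0, 3600, 0]) cube([7000, 150, 3000]);
translate([0, 150, 0]) cube([150, 3450, 3000]);
translate([6850, 150, 0]) cube([150, 3450, 3000]);
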